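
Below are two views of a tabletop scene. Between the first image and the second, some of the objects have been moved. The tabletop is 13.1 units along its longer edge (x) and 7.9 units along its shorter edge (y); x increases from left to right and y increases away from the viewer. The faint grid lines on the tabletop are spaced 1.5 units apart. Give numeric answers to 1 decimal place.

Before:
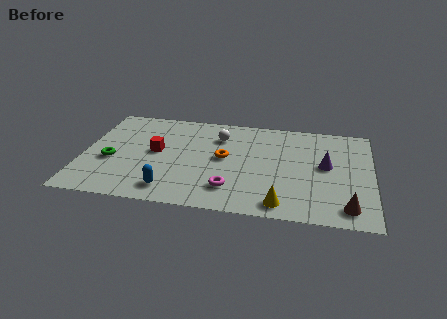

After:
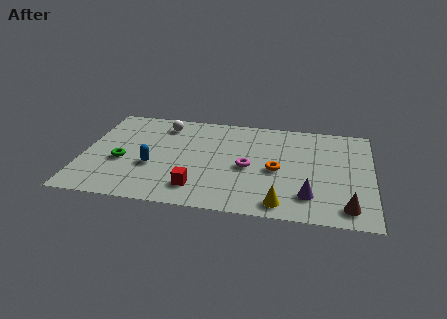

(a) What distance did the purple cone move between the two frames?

2.6

The purple cone moved from about (11.0, 4.3) to (10.3, 1.8), a distance of √(0.7² + 2.5²) ≈ 2.6.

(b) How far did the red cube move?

3.3

The red cube was near (3.3, 4.2) before and (5.3, 1.6) after, so it travelled √(2.0² + 2.6²) ≈ 3.3 units.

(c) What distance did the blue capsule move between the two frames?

1.9

From (4.1, 1.3) to (3.2, 3.0), the blue capsule covered √(0.9² + 1.7²) ≈ 1.9 units.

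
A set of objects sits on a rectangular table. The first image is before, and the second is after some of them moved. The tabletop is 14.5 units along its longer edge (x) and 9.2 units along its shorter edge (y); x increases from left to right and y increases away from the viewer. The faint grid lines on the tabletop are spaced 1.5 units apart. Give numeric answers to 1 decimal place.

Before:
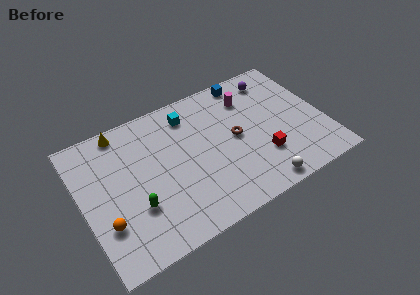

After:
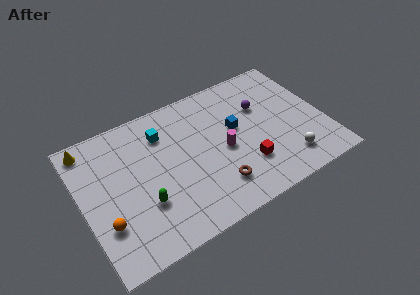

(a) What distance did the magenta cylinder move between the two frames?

3.4

From (10.4, 7.0) to (8.4, 4.2), the magenta cylinder covered √(2.0² + 2.8²) ≈ 3.4 units.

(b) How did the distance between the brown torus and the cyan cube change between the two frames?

+1.8

They were about 3.7 units apart before and 5.5 after — 1.8 units further apart.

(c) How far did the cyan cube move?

1.8

The cyan cube moved from about (6.8, 7.5) to (5.1, 7.0), a distance of √(1.7² + 0.5²) ≈ 1.8.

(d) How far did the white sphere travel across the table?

2.1

From (10.0, 0.9) to (11.9, 1.8), the white sphere covered √(1.9² + 0.9²) ≈ 2.1 units.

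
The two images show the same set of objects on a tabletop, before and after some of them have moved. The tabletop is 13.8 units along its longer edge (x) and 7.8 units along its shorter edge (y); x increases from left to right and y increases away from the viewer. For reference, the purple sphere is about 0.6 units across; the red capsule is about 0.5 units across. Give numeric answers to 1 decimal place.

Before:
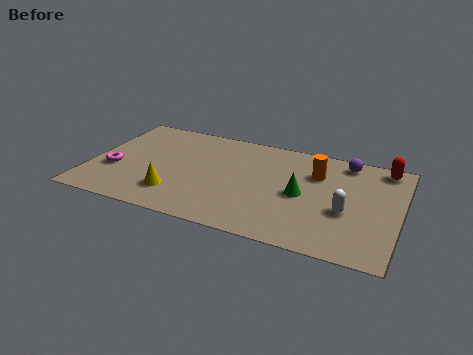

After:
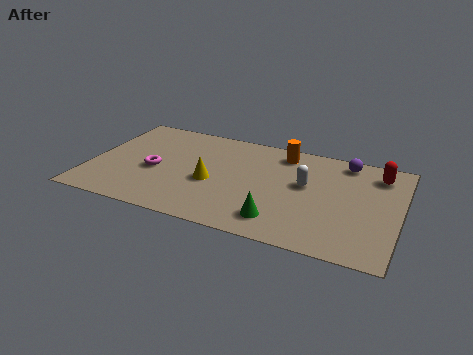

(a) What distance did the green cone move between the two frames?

2.3

The green cone moved from about (9.5, 3.7) to (8.7, 1.5), a distance of √(0.8² + 2.2²) ≈ 2.3.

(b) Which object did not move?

the purple sphere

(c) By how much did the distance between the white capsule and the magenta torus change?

-3.6

The distance was about 10.4 in the first image and 6.8 in the second, so they moved 3.6 units closer together.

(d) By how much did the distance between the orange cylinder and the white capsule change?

-0.4

They were about 2.8 units apart before and 2.4 after — 0.4 units closer together.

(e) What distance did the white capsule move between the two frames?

2.4

From (11.5, 3.1) to (9.6, 4.5), the white capsule covered √(1.9² + 1.4²) ≈ 2.4 units.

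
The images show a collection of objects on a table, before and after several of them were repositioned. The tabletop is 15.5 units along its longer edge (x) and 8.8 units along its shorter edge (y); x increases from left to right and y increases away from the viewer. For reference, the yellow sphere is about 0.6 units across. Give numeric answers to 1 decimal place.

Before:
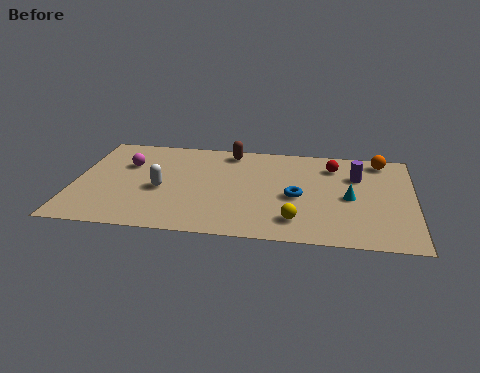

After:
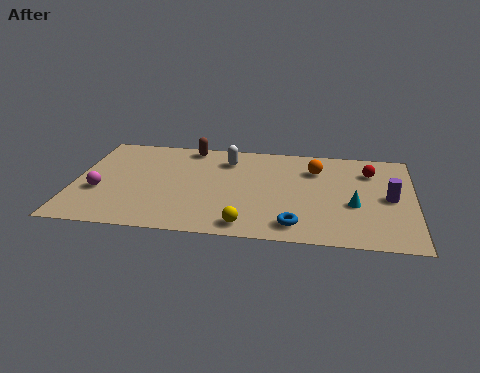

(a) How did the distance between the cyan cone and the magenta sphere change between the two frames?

+1.1

Before: roughly 10.5 units apart; after: 11.6. That's 1.1 units further apart.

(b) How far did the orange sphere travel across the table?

3.2

From (14.0, 7.7) to (11.0, 6.5), the orange sphere covered √(3.0² + 1.2²) ≈ 3.2 units.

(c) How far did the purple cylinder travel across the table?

2.3

From (12.9, 6.1) to (14.4, 4.3), the purple cylinder covered √(1.5² + 1.8²) ≈ 2.3 units.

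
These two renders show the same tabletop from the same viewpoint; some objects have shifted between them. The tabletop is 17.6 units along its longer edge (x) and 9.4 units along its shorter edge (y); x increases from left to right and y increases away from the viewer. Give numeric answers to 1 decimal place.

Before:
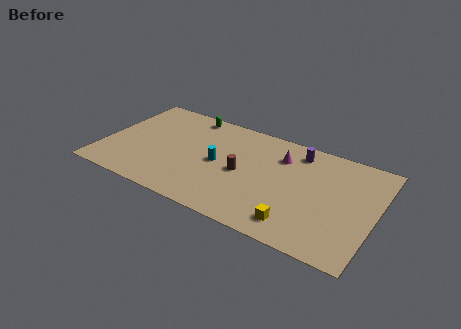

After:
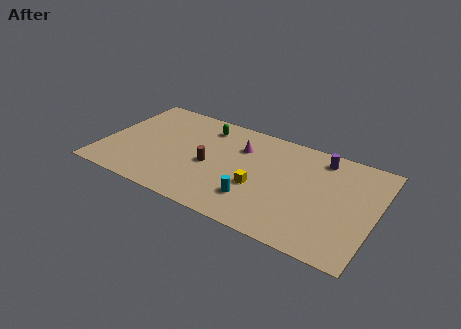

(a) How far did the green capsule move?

1.4

The green capsule moved from about (5.0, 8.4) to (6.2, 7.7), a distance of √(1.2² + 0.7²) ≈ 1.4.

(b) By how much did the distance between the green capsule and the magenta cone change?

-3.8

The distance was about 6.5 in the first image and 2.7 in the second, so they moved 3.8 units closer together.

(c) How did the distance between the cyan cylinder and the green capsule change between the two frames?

+2.1

The distance was about 4.5 in the first image and 6.6 in the second, so they moved 2.1 units further apart.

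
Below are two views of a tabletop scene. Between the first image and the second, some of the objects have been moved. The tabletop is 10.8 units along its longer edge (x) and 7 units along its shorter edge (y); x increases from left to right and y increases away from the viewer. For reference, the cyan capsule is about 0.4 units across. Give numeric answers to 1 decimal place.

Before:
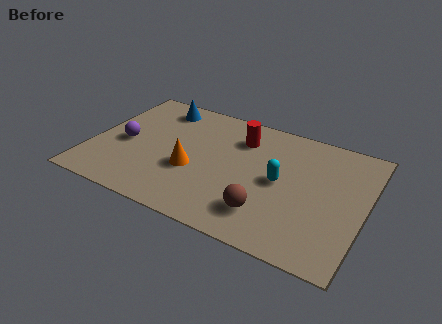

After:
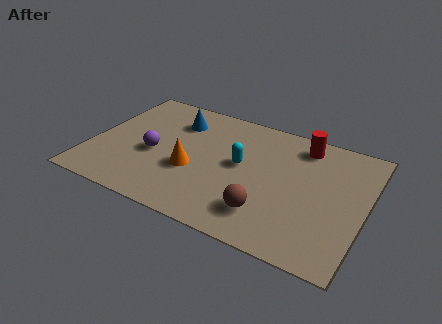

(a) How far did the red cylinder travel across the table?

2.5

The red cylinder was near (5.7, 5.3) before and (8.1, 5.9) after, so it travelled √(2.4² + 0.6²) ≈ 2.5 units.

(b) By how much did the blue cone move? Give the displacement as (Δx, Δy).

(0.8, -0.6)

The blue cone was at about (2.3, 5.9) and moved to about (3.1, 5.3).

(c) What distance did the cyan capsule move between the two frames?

1.6

From (7.5, 3.5) to (5.9, 3.8), the cyan capsule covered √(1.6² + 0.3²) ≈ 1.6 units.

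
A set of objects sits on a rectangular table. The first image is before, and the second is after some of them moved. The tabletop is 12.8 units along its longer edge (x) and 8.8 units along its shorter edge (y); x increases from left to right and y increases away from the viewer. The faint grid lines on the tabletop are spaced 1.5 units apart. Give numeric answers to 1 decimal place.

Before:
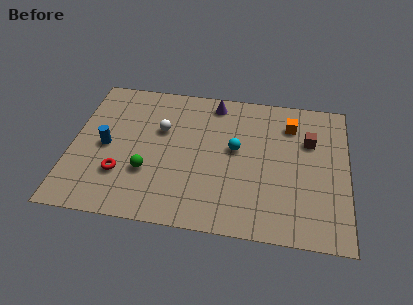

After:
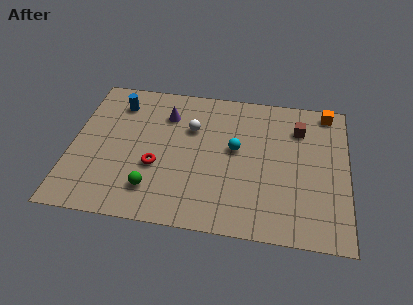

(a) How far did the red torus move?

1.7

The red torus moved from about (2.4, 2.6) to (4.0, 3.3), a distance of √(1.6² + 0.7²) ≈ 1.7.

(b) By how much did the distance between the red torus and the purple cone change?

-3.2

They were about 6.5 units apart before and 3.3 after — 3.2 units closer together.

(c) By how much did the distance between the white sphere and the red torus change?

-0.4

Before: roughly 3.4 units apart; after: 3.0. That's 0.4 units closer together.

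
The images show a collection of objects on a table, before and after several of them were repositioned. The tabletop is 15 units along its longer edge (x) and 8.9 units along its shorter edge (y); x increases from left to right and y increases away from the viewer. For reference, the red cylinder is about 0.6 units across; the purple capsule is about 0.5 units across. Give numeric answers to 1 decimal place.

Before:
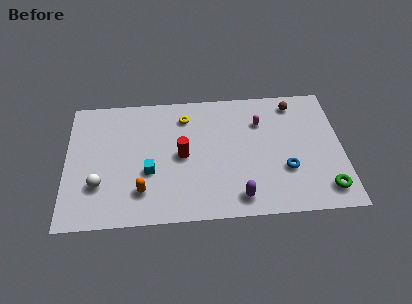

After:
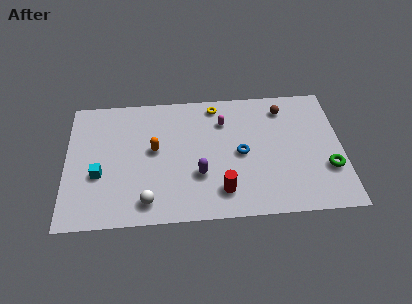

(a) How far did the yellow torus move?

1.8

The yellow torus was near (6.5, 7.1) before and (8.2, 7.8) after, so it travelled √(1.7² + 0.7²) ≈ 1.8 units.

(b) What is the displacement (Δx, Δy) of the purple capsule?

(-2.1, 1.7)

From the two frames, the purple capsule sits at roughly (9.3, 1.3) before and (7.2, 3.0) after.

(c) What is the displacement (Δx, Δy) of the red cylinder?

(2.1, -2.6)

The red cylinder started near (6.3, 4.4) and ended near (8.4, 1.8).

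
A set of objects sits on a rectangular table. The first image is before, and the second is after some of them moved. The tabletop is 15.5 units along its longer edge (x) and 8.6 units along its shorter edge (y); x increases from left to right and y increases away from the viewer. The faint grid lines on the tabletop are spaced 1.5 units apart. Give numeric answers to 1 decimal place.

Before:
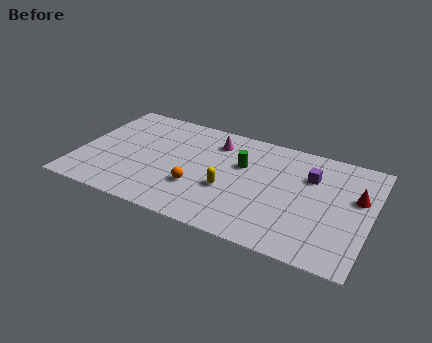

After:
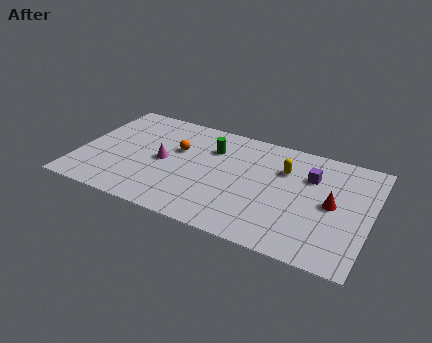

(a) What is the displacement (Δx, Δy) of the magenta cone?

(-2.5, -2.6)

The magenta cone was at about (7.0, 6.8) and moved to about (4.5, 4.2).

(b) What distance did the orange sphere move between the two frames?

3.0

From (6.5, 2.8) to (5.1, 5.4), the orange sphere covered √(1.4² + 2.6²) ≈ 3.0 units.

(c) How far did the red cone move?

1.6

The red cone moved from about (14.7, 5.3) to (13.5, 4.3), a distance of √(1.2² + 1.0²) ≈ 1.6.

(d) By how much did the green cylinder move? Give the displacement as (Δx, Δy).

(-1.7, 0.7)

From the two frames, the green cylinder sits at roughly (8.6, 5.5) before and (6.9, 6.2) after.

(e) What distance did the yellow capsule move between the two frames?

3.8

The yellow capsule was near (8.1, 3.3) before and (10.8, 6.0) after, so it travelled √(2.7² + 2.7²) ≈ 3.8 units.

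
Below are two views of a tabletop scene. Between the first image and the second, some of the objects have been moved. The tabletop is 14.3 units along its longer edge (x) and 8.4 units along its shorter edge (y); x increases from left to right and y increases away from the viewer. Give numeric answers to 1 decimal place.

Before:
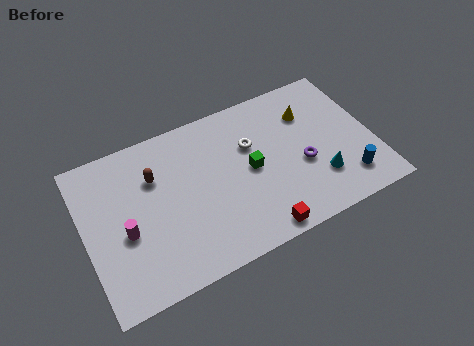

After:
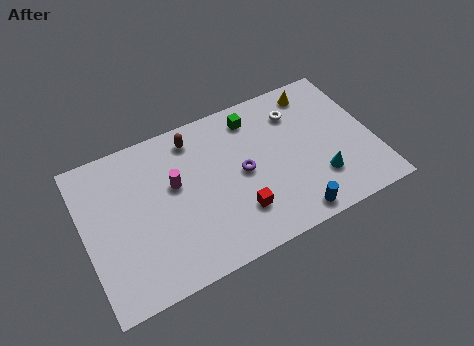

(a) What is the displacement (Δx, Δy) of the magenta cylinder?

(2.6, 1.5)

From the two frames, the magenta cylinder sits at roughly (1.9, 3.5) before and (4.5, 5.0) after.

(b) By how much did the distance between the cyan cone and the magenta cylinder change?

-2.2

The distance was about 9.6 in the first image and 7.4 in the second, so they moved 2.2 units closer together.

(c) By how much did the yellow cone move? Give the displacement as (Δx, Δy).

(0.5, 1.1)

The yellow cone was at about (11.4, 6.1) and moved to about (11.9, 7.2).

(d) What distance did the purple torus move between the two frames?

3.0

From (10.7, 3.4) to (7.8, 4.2), the purple torus covered √(2.9² + 0.8²) ≈ 3.0 units.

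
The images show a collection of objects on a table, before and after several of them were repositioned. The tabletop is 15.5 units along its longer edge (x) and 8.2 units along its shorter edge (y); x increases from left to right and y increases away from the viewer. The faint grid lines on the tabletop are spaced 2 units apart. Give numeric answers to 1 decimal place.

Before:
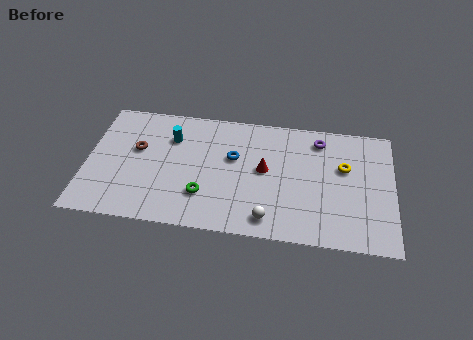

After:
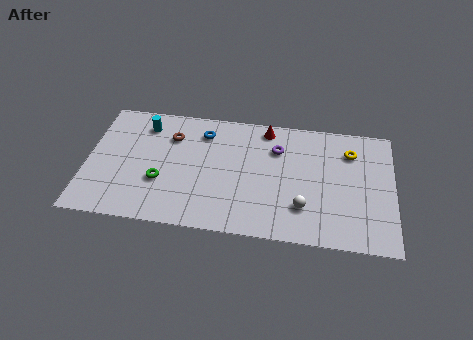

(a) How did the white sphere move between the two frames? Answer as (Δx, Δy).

(1.7, 1.0)

The white sphere was at about (9.3, 1.2) and moved to about (11.0, 2.2).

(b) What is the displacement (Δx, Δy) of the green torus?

(-2.2, 0.6)

From the two frames, the green torus sits at roughly (6.0, 2.3) before and (3.8, 2.9) after.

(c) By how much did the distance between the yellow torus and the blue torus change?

+1.9

Before: roughly 5.6 units apart; after: 7.5. That's 1.9 units further apart.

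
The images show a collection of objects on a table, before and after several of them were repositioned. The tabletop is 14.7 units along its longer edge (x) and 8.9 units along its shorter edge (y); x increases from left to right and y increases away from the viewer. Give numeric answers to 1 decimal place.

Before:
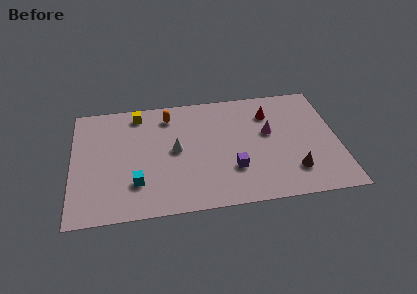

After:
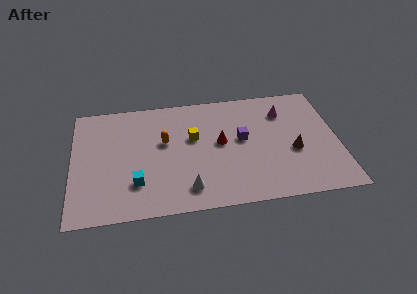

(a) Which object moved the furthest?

the yellow cube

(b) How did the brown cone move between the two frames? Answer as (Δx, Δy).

(0.1, 1.5)

The brown cone was at about (12.1, 2.1) and moved to about (12.2, 3.6).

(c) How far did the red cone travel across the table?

3.4

From (11.0, 6.7) to (8.2, 4.8), the red cone covered √(2.8² + 1.9²) ≈ 3.4 units.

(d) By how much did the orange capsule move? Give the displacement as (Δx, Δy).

(-0.3, -2.0)

The orange capsule started near (5.4, 7.3) and ended near (5.1, 5.3).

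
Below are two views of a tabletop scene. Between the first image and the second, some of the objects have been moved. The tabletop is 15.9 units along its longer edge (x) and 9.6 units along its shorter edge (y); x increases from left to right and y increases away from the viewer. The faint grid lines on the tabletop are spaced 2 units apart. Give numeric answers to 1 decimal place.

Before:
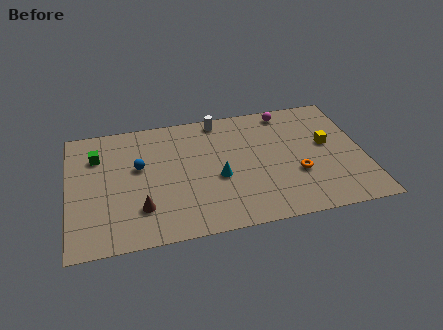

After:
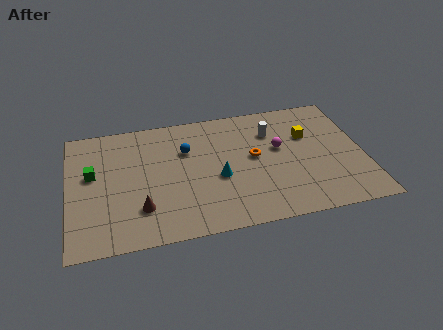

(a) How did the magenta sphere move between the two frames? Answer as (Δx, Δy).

(-0.6, -2.9)

From the two frames, the magenta sphere sits at roughly (12.0, 8.5) before and (11.4, 5.6) after.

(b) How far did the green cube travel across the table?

1.4

The green cube moved from about (1.6, 7.0) to (1.3, 5.6), a distance of √(0.3² + 1.4²) ≈ 1.4.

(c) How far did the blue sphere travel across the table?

2.7

The blue sphere moved from about (3.8, 5.7) to (6.4, 6.5), a distance of √(2.6² + 0.8²) ≈ 2.7.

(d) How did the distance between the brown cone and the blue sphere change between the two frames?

+1.6

They were about 3.2 units apart before and 4.8 after — 1.6 units further apart.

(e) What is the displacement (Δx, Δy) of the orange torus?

(-2.2, 1.8)

The orange torus started near (12.2, 3.4) and ended near (10.0, 5.2).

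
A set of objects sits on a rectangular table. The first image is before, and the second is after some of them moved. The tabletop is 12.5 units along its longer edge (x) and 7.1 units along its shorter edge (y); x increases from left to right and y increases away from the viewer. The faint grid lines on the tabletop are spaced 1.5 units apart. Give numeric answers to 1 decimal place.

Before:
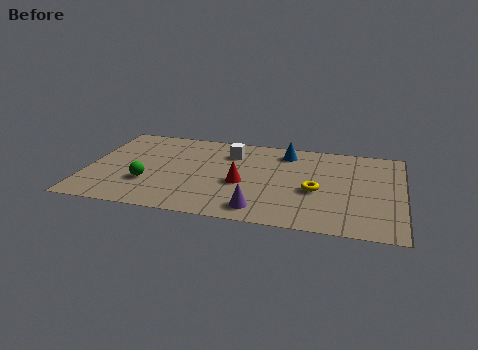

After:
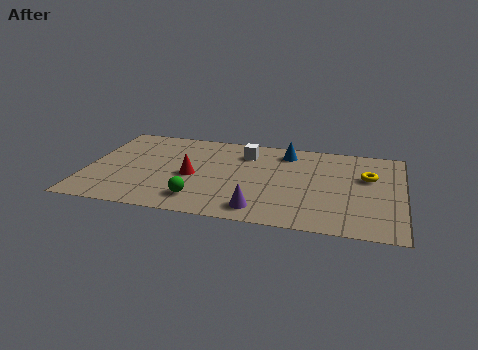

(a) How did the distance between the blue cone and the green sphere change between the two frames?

-0.9

Before: roughly 6.4 units apart; after: 5.5. That's 0.9 units closer together.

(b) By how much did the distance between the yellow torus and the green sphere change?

+0.6

The distance was about 6.6 in the first image and 7.2 in the second, so they moved 0.6 units further apart.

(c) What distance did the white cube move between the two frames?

0.6

The white cube moved from about (5.6, 5.4) to (6.2, 5.5), a distance of √(0.6² + 0.1²) ≈ 0.6.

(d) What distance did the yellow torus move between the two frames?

2.5

The yellow torus was near (9.1, 3.0) before and (11.1, 4.5) after, so it travelled √(2.0² + 1.5²) ≈ 2.5 units.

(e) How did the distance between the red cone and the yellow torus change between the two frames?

+4.1

Before: roughly 2.9 units apart; after: 7.0. That's 4.1 units further apart.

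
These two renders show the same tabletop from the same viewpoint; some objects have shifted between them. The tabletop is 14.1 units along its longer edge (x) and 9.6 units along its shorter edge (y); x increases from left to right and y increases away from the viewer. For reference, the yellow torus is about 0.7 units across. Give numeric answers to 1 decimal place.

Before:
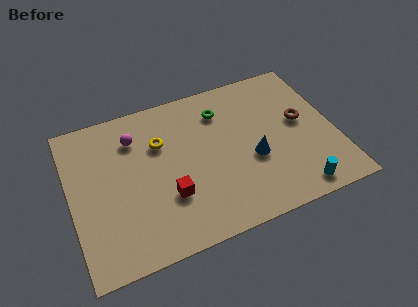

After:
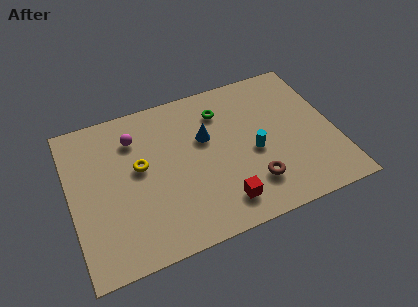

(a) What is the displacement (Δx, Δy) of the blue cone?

(-2.3, 2.2)

The blue cone started near (9.6, 3.8) and ended near (7.3, 6.0).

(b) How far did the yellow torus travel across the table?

1.6

From (4.9, 6.5) to (3.7, 5.4), the yellow torus covered √(1.2² + 1.1²) ≈ 1.6 units.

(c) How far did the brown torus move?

4.2

The brown torus moved from about (12.4, 5.3) to (9.4, 2.3), a distance of √(3.0² + 3.0²) ≈ 4.2.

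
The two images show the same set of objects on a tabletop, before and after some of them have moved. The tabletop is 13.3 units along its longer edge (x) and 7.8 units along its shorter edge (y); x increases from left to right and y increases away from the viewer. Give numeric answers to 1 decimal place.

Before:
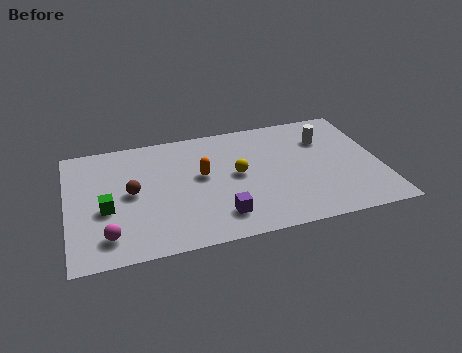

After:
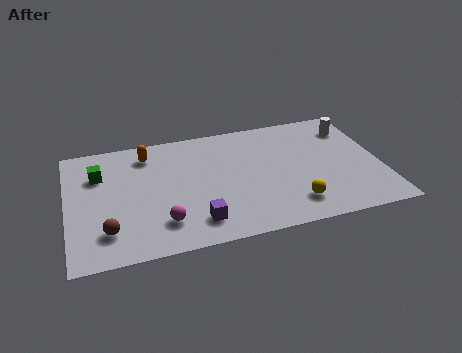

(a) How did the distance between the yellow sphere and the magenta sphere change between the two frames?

-0.7

They were about 6.2 units apart before and 5.5 after — 0.7 units closer together.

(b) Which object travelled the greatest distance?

the yellow sphere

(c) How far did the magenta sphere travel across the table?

2.3

The magenta sphere moved from about (1.6, 1.5) to (3.9, 1.8), a distance of √(2.3² + 0.3²) ≈ 2.3.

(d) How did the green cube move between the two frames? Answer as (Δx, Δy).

(-0.2, 2.3)

The green cube was at about (1.6, 3.2) and moved to about (1.4, 5.5).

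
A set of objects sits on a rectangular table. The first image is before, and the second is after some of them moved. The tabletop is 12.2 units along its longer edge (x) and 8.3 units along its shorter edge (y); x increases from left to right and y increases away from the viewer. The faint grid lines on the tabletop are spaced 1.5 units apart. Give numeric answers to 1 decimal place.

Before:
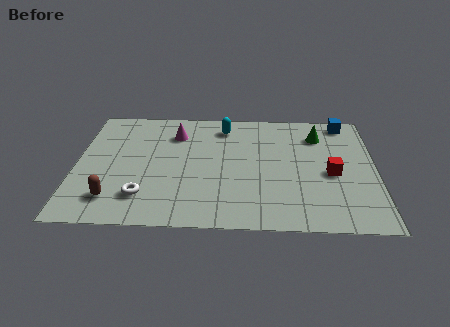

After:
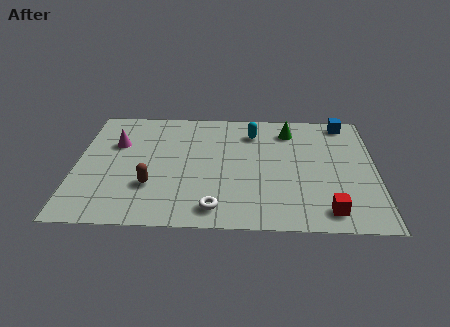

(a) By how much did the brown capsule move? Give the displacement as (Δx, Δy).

(1.5, 0.9)

From the two frames, the brown capsule sits at roughly (1.6, 1.7) before and (3.1, 2.6) after.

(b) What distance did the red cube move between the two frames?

2.5

The red cube moved from about (10.4, 3.7) to (10.2, 1.2), a distance of √(0.2² + 2.5²) ≈ 2.5.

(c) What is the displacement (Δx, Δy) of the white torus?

(2.9, -0.7)

The white torus was at about (2.8, 1.9) and moved to about (5.7, 1.2).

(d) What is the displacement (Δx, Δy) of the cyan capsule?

(1.2, -0.4)

The cyan capsule started near (6.0, 6.9) and ended near (7.2, 6.5).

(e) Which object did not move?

the blue cube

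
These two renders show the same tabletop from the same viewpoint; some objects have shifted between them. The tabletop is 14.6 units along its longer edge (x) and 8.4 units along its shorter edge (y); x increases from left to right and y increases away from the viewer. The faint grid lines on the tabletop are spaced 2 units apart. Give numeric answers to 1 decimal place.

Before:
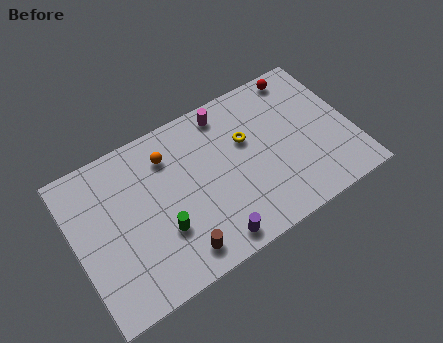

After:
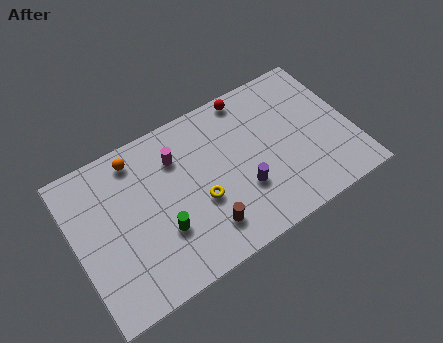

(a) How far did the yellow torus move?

3.4

The yellow torus moved from about (9.2, 5.3) to (6.4, 3.3), a distance of √(2.8² + 2.0²) ≈ 3.4.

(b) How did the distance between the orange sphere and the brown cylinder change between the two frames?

+0.9

Before: roughly 5.2 units apart; after: 6.1. That's 0.9 units further apart.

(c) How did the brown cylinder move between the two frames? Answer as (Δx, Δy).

(1.5, 0.5)

From the two frames, the brown cylinder sits at roughly (4.9, 1.3) before and (6.4, 1.8) after.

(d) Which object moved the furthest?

the yellow torus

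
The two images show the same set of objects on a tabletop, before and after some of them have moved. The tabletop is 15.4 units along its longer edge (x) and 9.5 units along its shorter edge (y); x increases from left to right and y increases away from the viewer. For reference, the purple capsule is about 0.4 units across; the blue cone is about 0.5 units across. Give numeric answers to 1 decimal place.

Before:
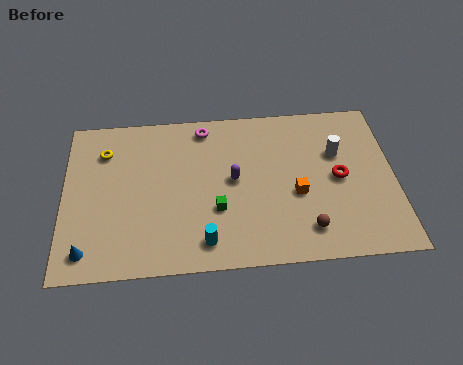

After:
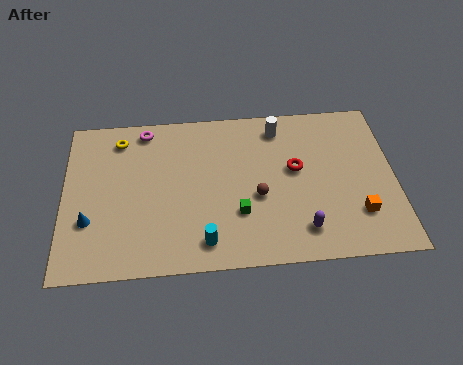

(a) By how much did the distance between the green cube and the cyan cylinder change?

+0.3

Before: roughly 1.9 units apart; after: 2.2. That's 0.3 units further apart.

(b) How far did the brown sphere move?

3.0

The brown sphere was near (11.2, 1.8) before and (9.0, 3.9) after, so it travelled √(2.2² + 2.1²) ≈ 3.0 units.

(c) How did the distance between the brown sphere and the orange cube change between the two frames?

+2.7

They were about 2.1 units apart before and 4.8 after — 2.7 units further apart.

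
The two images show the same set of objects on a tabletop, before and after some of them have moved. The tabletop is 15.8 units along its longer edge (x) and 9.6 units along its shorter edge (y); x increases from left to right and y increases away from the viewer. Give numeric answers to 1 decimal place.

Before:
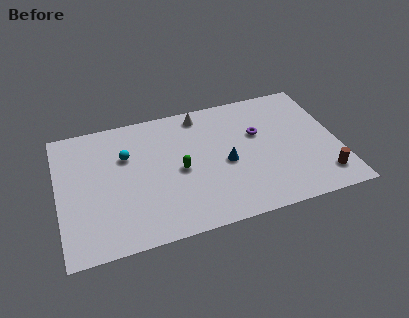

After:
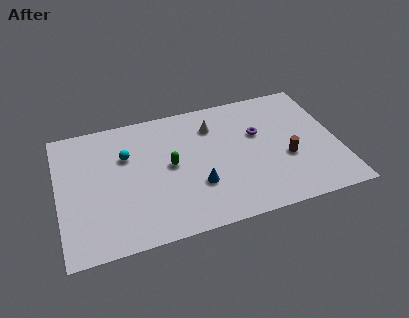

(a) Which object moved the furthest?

the brown cylinder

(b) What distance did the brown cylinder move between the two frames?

2.7

From (14.7, 1.8) to (12.8, 3.7), the brown cylinder covered √(1.9² + 1.9²) ≈ 2.7 units.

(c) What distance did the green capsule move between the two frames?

0.7

From (6.8, 4.5) to (6.3, 5.0), the green capsule covered √(0.5² + 0.5²) ≈ 0.7 units.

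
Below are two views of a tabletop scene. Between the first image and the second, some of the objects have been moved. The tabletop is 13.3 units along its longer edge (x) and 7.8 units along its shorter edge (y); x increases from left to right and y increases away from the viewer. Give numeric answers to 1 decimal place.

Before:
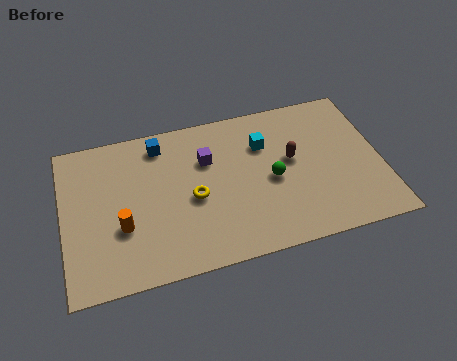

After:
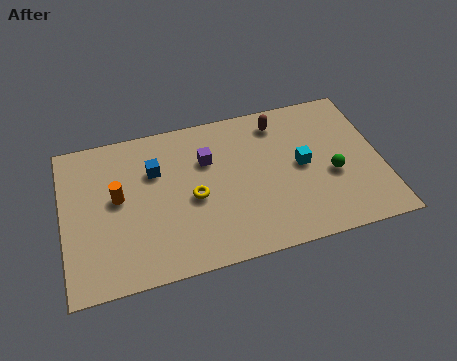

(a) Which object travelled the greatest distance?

the green sphere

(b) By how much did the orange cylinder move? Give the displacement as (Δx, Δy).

(-0.1, 1.5)

From the two frames, the orange cylinder sits at roughly (2.4, 2.8) before and (2.3, 4.3) after.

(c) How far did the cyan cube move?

2.1

The cyan cube was near (8.5, 5.5) before and (10.0, 4.0) after, so it travelled √(1.5² + 1.5²) ≈ 2.1 units.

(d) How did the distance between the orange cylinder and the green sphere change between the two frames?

+2.6

Before: roughly 6.4 units apart; after: 9.0. That's 2.6 units further apart.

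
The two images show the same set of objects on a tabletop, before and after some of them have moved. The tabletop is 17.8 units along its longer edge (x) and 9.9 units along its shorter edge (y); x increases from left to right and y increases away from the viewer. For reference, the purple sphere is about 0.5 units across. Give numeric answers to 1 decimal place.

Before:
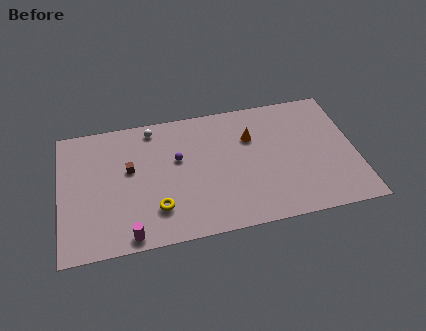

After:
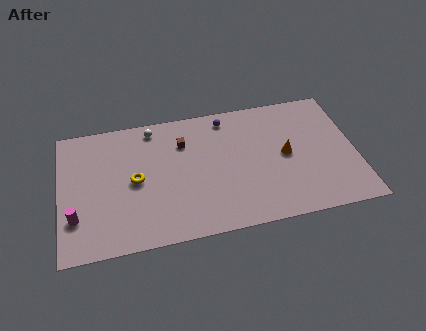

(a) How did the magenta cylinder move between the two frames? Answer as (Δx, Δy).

(-3.1, 1.9)

From the two frames, the magenta cylinder sits at roughly (4.0, 0.9) before and (0.9, 2.8) after.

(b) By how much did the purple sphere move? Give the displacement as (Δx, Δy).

(3.1, 2.6)

The purple sphere was at about (7.1, 6.0) and moved to about (10.2, 8.6).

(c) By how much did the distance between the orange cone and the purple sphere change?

+0.4

The distance was about 4.6 in the first image and 5.0 in the second, so they moved 0.4 units further apart.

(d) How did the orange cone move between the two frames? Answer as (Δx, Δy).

(2.0, -1.8)

The orange cone started near (11.6, 6.8) and ended near (13.6, 5.0).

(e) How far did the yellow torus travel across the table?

2.7

The yellow torus moved from about (5.7, 2.5) to (4.5, 4.9), a distance of √(1.2² + 2.4²) ≈ 2.7.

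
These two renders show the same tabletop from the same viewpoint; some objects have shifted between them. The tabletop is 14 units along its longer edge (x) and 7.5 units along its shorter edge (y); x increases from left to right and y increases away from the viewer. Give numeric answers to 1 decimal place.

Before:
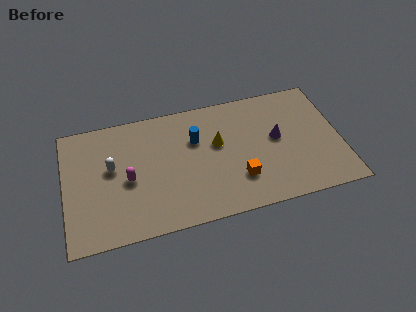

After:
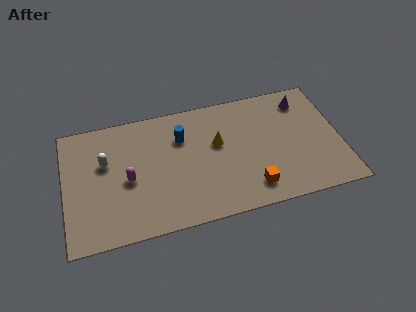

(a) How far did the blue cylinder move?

0.8

From (6.7, 5.0) to (6.0, 5.3), the blue cylinder covered √(0.7² + 0.3²) ≈ 0.8 units.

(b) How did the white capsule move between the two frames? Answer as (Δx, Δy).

(-0.3, 0.4)

The white capsule was at about (2.4, 4.3) and moved to about (2.1, 4.7).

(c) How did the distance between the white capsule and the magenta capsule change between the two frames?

+0.5

The distance was about 1.2 in the first image and 1.7 in the second, so they moved 0.5 units further apart.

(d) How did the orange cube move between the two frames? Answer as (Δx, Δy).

(0.6, -0.7)

The orange cube started near (8.7, 2.1) and ended near (9.3, 1.4).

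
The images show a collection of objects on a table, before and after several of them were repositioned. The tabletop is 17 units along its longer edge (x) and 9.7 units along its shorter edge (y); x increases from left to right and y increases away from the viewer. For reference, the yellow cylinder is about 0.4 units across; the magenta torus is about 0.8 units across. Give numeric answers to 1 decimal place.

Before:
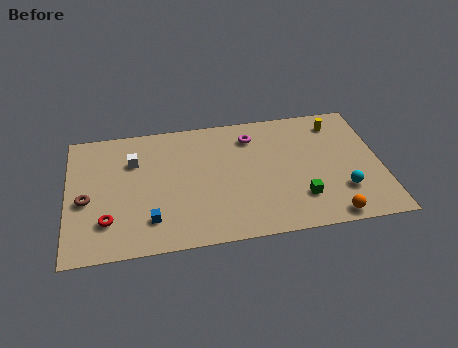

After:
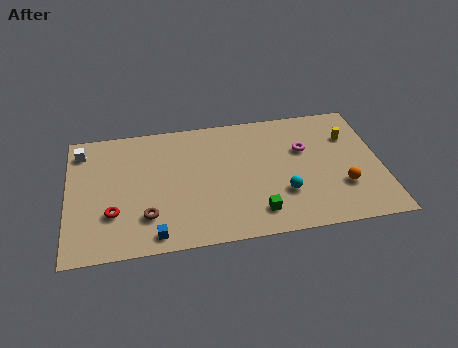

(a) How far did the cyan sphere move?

3.2

The cyan sphere moved from about (14.8, 2.7) to (11.6, 3.0), a distance of √(3.2² + 0.3²) ≈ 3.2.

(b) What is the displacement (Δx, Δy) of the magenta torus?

(2.8, -1.5)

From the two frames, the magenta torus sits at roughly (10.1, 7.7) before and (12.9, 6.2) after.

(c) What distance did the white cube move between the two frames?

3.0

The white cube moved from about (3.6, 6.8) to (0.8, 8.0), a distance of √(2.8² + 1.2²) ≈ 3.0.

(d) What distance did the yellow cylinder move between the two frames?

1.3

The yellow cylinder moved from about (14.8, 8.0) to (15.4, 6.8), a distance of √(0.6² + 1.2²) ≈ 1.3.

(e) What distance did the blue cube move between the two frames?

1.1

The blue cube was near (4.4, 2.2) before and (4.6, 1.1) after, so it travelled √(0.2² + 1.1²) ≈ 1.1 units.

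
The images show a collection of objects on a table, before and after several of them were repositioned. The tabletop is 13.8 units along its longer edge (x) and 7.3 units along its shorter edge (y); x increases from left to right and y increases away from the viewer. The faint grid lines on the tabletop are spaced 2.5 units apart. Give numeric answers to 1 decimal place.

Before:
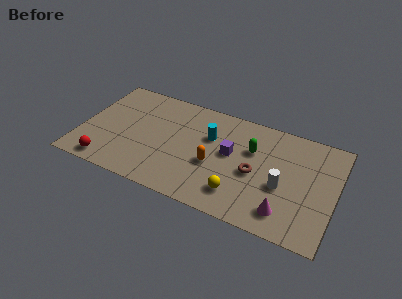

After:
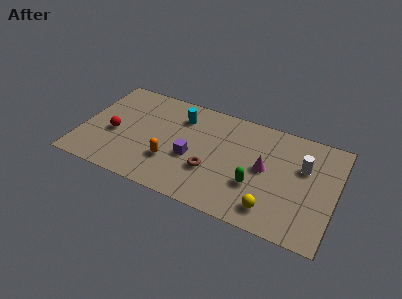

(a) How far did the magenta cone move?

2.7

The magenta cone moved from about (11.3, 1.4) to (10.0, 3.8), a distance of √(1.3² + 2.4²) ≈ 2.7.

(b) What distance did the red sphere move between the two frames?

2.2

The red sphere moved from about (1.7, 0.9) to (1.8, 3.1), a distance of √(0.1² + 2.2²) ≈ 2.2.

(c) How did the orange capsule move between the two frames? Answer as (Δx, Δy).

(-2.3, -0.7)

From the two frames, the orange capsule sits at roughly (7.3, 3.0) before and (5.0, 2.3) after.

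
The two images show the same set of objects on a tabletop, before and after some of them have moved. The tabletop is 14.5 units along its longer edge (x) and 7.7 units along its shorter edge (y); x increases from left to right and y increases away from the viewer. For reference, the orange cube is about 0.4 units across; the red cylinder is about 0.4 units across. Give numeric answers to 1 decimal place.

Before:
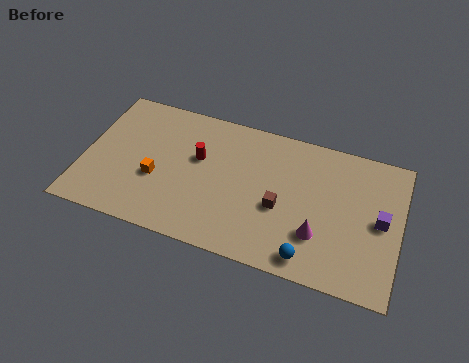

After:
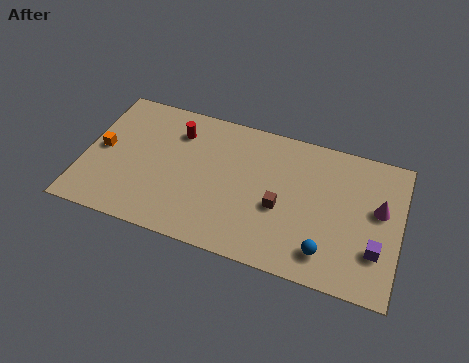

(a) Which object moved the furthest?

the magenta cone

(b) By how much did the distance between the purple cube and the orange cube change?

+2.6

The distance was about 10.2 in the first image and 12.8 in the second, so they moved 2.6 units further apart.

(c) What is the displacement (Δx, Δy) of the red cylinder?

(-1.1, 1.2)

The red cylinder started near (5.2, 4.7) and ended near (4.1, 5.9).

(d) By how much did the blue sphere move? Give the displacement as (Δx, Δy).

(0.7, 0.5)

The blue sphere started near (10.6, 1.0) and ended near (11.3, 1.5).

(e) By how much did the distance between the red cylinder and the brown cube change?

+1.5

They were about 4.2 units apart before and 5.7 after — 1.5 units further apart.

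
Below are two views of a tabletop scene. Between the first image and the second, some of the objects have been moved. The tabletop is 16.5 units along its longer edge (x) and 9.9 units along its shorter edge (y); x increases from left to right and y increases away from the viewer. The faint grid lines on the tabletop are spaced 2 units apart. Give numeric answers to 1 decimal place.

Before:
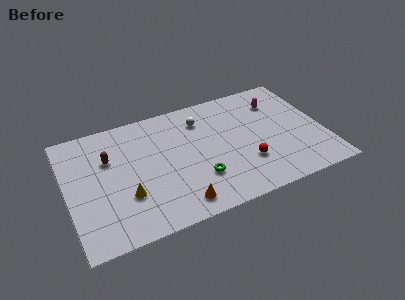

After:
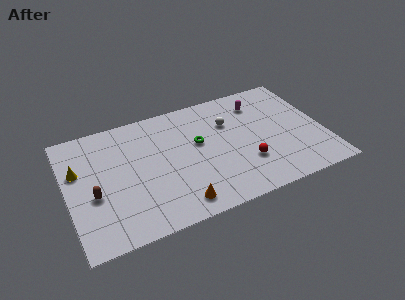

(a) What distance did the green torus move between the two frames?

2.9

The green torus was near (8.2, 2.9) before and (8.5, 5.8) after, so it travelled √(0.3² + 2.9²) ≈ 2.9 units.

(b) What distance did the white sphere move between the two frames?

1.9

From (8.9, 7.7) to (10.6, 6.8), the white sphere covered √(1.7² + 0.9²) ≈ 1.9 units.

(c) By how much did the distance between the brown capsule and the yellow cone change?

-1.1

They were about 3.5 units apart before and 2.4 after — 1.1 units closer together.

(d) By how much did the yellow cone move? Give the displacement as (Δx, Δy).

(-2.8, 3.1)

From the two frames, the yellow cone sits at roughly (3.6, 3.2) before and (0.8, 6.3) after.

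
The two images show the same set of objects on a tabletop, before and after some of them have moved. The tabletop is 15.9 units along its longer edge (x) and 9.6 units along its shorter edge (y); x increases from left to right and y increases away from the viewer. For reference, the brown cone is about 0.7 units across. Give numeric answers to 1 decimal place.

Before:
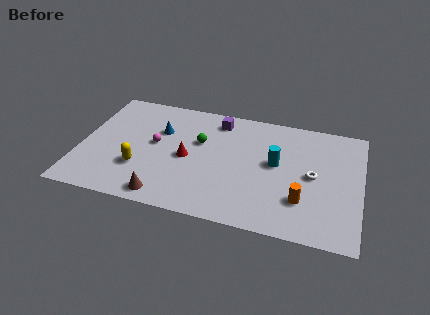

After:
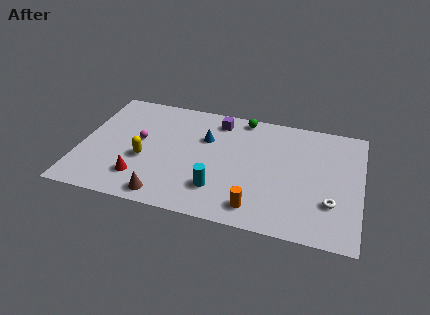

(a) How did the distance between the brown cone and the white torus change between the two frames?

+0.5

The distance was about 8.9 in the first image and 9.4 in the second, so they moved 0.5 units further apart.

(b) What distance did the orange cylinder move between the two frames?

2.8

The orange cylinder was near (12.7, 2.7) before and (10.2, 1.5) after, so it travelled √(2.5² + 1.2²) ≈ 2.8 units.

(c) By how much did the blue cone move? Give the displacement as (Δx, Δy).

(2.6, 0.0)

The blue cone started near (4.4, 6.4) and ended near (7.0, 6.4).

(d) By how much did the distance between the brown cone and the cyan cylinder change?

-4.1

Before: roughly 7.3 units apart; after: 3.2. That's 4.1 units closer together.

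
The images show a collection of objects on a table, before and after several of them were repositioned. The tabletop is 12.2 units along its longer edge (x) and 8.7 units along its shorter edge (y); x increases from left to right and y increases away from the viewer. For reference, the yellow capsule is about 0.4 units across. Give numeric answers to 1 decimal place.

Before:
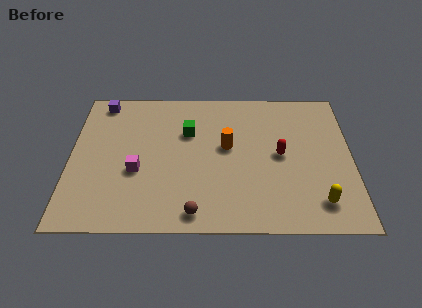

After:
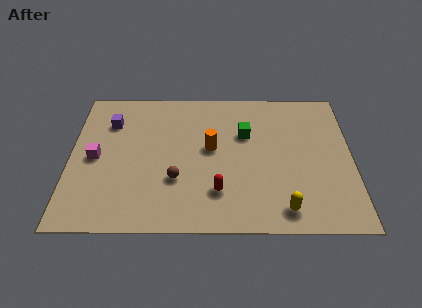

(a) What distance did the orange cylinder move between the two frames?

0.7

From (6.8, 4.9) to (6.1, 4.8), the orange cylinder covered √(0.7² + 0.1²) ≈ 0.7 units.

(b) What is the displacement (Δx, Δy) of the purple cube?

(0.4, -1.3)

The purple cube started near (1.3, 7.7) and ended near (1.7, 6.4).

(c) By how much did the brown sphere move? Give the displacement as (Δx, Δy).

(-0.8, 1.9)

From the two frames, the brown sphere sits at roughly (5.4, 1.0) before and (4.6, 2.9) after.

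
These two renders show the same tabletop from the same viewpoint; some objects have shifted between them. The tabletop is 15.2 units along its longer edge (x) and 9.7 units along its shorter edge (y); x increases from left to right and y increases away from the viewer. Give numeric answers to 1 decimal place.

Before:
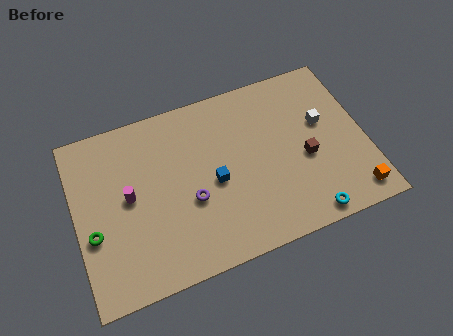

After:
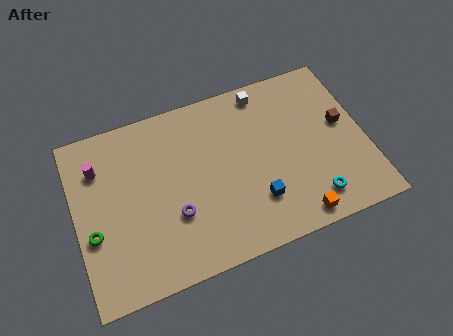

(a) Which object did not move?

the green torus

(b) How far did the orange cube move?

3.1

The orange cube moved from about (14.2, 1.3) to (11.1, 1.0), a distance of √(3.1² + 0.3²) ≈ 3.1.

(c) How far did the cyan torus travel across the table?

0.9

The cyan torus was near (11.7, 0.9) before and (12.1, 1.7) after, so it travelled √(0.4² + 0.8²) ≈ 0.9 units.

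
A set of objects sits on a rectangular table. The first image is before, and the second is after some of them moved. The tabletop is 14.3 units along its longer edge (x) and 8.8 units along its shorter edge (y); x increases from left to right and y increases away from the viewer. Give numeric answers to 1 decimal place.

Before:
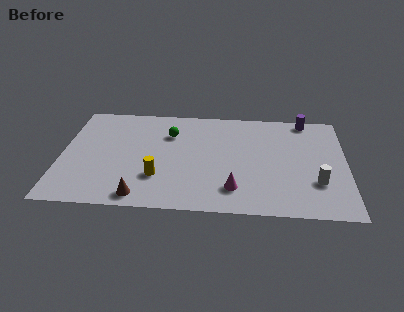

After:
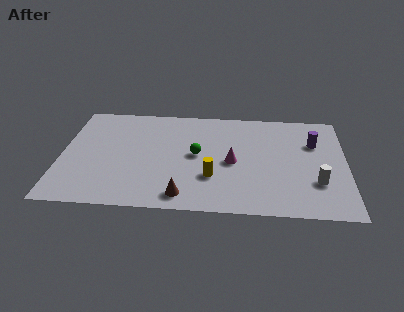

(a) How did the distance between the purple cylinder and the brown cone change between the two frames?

-2.7

The distance was about 10.8 in the first image and 8.1 in the second, so they moved 2.7 units closer together.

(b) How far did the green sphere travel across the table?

2.2

From (5.4, 6.3) to (6.8, 4.6), the green sphere covered √(1.4² + 1.7²) ≈ 2.2 units.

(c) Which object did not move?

the white cylinder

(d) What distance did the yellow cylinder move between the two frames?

2.7

The yellow cylinder was near (4.9, 2.6) before and (7.6, 2.8) after, so it travelled √(2.7² + 0.2²) ≈ 2.7 units.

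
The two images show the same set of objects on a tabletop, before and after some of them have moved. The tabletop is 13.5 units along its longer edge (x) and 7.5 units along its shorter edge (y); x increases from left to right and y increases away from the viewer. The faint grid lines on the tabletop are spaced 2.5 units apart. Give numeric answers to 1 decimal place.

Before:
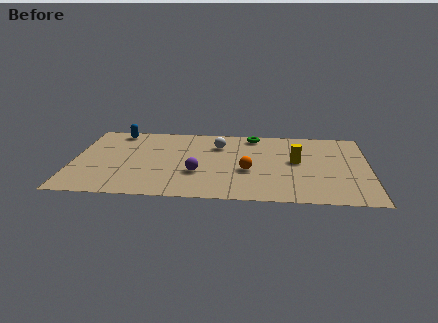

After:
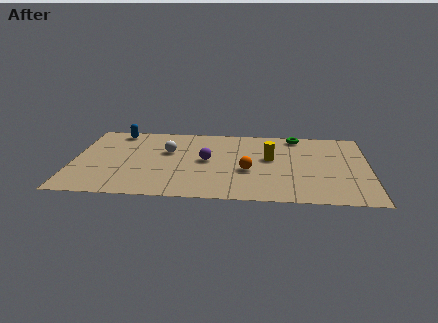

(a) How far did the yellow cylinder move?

1.2

From (10.2, 4.1) to (9.0, 4.3), the yellow cylinder covered √(1.2² + 0.2²) ≈ 1.2 units.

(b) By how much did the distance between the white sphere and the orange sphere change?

+1.2

Before: roughly 2.9 units apart; after: 4.1. That's 1.2 units further apart.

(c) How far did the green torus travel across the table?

2.0

The green torus was near (8.2, 6.6) before and (10.2, 6.7) after, so it travelled √(2.0² + 0.1²) ≈ 2.0 units.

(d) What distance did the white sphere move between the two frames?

2.4

The white sphere moved from about (6.6, 5.5) to (4.3, 4.7), a distance of √(2.3² + 0.8²) ≈ 2.4.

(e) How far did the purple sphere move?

1.4

From (5.7, 2.6) to (6.1, 3.9), the purple sphere covered √(0.4² + 1.3²) ≈ 1.4 units.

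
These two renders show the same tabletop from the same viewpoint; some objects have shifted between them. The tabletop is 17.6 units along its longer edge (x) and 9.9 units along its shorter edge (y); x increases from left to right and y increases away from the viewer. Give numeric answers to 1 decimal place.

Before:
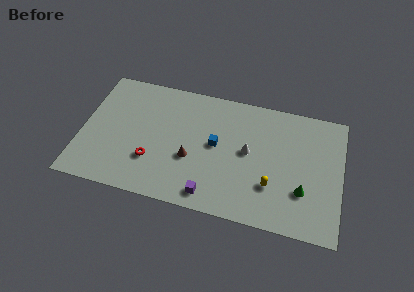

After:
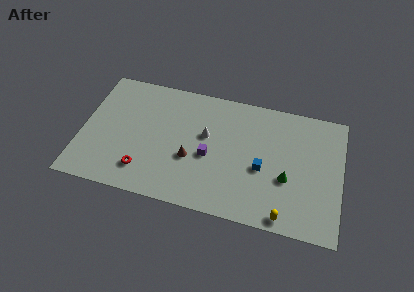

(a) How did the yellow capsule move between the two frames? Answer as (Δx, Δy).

(1.0, -2.1)

The yellow capsule was at about (13.0, 3.0) and moved to about (14.0, 0.9).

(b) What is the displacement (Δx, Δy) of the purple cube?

(-0.3, 3.0)

From the two frames, the purple cube sits at roughly (9.0, 1.3) before and (8.7, 4.3) after.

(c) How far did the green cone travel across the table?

1.3

The green cone moved from about (15.1, 3.1) to (14.0, 3.8), a distance of √(1.1² + 0.7²) ≈ 1.3.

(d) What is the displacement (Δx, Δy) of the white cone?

(-2.9, 0.6)

The white cone started near (11.3, 5.3) and ended near (8.4, 5.9).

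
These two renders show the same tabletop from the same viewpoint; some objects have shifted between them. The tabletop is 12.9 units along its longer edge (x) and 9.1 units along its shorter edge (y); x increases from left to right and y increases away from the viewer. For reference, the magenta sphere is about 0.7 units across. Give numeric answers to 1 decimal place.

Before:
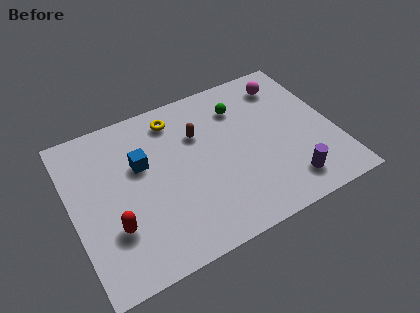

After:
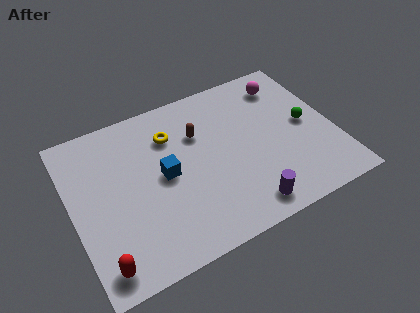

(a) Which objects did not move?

the magenta sphere and the brown capsule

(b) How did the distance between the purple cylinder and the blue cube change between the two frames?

-3.0

Before: roughly 7.9 units apart; after: 4.9. That's 3.0 units closer together.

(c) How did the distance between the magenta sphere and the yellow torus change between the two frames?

+0.3

They were about 5.6 units apart before and 5.9 after — 0.3 units further apart.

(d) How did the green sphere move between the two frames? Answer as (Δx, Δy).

(3.0, -2.3)

From the two frames, the green sphere sits at roughly (8.6, 6.9) before and (11.6, 4.6) after.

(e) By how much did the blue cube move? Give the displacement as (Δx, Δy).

(1.0, -1.1)

The blue cube started near (3.5, 5.7) and ended near (4.5, 4.6).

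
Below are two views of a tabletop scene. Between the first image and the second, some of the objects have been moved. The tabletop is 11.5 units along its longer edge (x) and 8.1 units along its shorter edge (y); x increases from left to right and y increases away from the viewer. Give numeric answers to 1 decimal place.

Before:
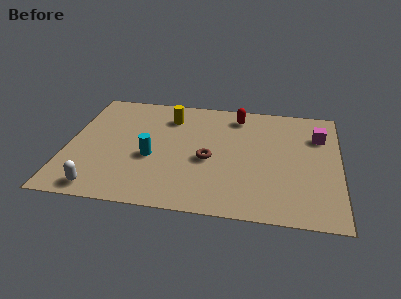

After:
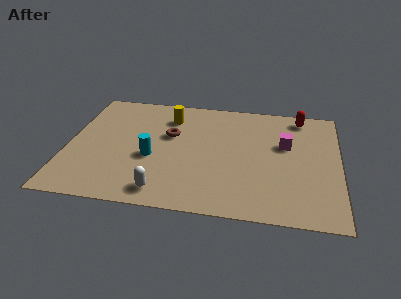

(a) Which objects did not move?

the cyan cylinder and the yellow cylinder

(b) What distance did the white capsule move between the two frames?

2.6

From (1.6, 0.9) to (4.2, 1.1), the white capsule covered √(2.6² + 0.2²) ≈ 2.6 units.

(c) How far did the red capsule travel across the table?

2.7

From (7.1, 6.8) to (9.8, 7.1), the red capsule covered √(2.7² + 0.3²) ≈ 2.7 units.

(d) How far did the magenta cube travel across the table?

1.6

The magenta cube moved from about (10.6, 5.8) to (9.2, 5.0), a distance of √(1.4² + 0.8²) ≈ 1.6.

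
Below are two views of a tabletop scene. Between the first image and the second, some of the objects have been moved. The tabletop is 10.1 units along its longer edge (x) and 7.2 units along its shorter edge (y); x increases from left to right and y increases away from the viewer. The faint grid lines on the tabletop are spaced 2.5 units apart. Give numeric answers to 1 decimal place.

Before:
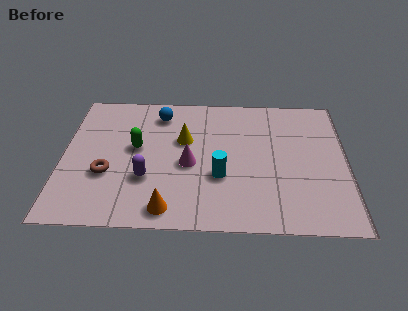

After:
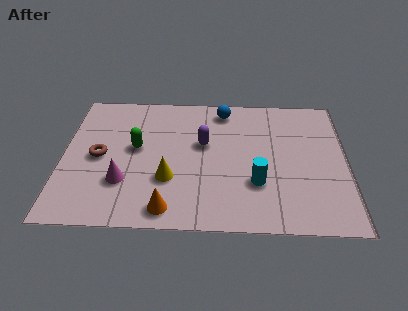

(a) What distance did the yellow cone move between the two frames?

2.2

The yellow cone moved from about (4.3, 4.5) to (3.8, 2.4), a distance of √(0.5² + 2.1²) ≈ 2.2.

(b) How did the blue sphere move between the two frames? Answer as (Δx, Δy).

(2.3, 0.3)

From the two frames, the blue sphere sits at roughly (3.4, 5.9) before and (5.7, 6.2) after.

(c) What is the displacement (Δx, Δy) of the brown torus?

(-0.3, 0.9)

From the two frames, the brown torus sits at roughly (1.6, 2.6) before and (1.3, 3.5) after.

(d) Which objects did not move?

the green capsule and the orange cone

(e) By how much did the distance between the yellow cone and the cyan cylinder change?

+0.8

Before: roughly 2.3 units apart; after: 3.1. That's 0.8 units further apart.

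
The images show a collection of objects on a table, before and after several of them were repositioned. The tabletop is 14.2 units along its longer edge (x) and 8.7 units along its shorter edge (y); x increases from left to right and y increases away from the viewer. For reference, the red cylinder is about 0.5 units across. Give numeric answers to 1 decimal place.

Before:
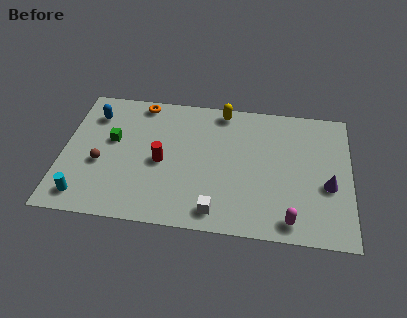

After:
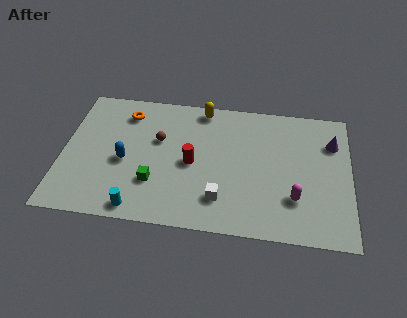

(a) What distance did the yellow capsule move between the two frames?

1.0

The yellow capsule was near (7.8, 7.8) before and (6.8, 7.8) after, so it travelled √(1.0² + 0.0²) ≈ 1.0 units.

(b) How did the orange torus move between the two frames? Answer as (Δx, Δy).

(-0.7, -0.8)

The orange torus was at about (3.7, 7.8) and moved to about (3.0, 7.0).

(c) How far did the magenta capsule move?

1.4

From (11.3, 1.1) to (11.5, 2.5), the magenta capsule covered √(0.2² + 1.4²) ≈ 1.4 units.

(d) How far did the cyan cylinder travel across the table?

2.7

From (1.2, 1.3) to (3.9, 0.9), the cyan cylinder covered √(2.7² + 0.4²) ≈ 2.7 units.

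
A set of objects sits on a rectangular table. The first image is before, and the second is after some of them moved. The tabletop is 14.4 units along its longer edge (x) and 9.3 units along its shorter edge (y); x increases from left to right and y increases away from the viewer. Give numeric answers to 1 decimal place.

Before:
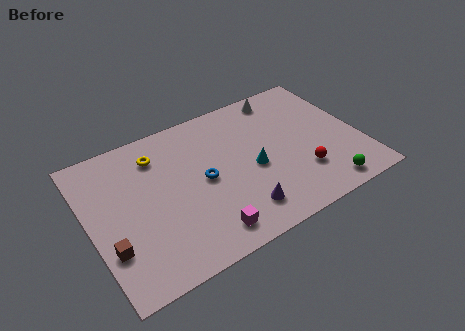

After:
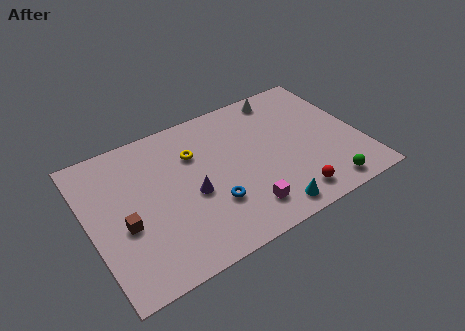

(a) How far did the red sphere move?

1.4

The red sphere moved from about (11.0, 2.6) to (10.2, 1.4), a distance of √(0.8² + 1.2²) ≈ 1.4.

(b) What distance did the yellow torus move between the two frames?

2.1

The yellow torus was near (3.9, 7.3) before and (5.8, 6.5) after, so it travelled √(1.9² + 0.8²) ≈ 2.1 units.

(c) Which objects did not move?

the green sphere and the white cone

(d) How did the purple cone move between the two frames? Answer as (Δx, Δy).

(-2.2, 2.2)

The purple cone was at about (7.5, 1.8) and moved to about (5.3, 4.0).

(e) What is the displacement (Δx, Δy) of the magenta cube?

(2.1, 0.4)

The magenta cube started near (5.6, 1.4) and ended near (7.7, 1.8).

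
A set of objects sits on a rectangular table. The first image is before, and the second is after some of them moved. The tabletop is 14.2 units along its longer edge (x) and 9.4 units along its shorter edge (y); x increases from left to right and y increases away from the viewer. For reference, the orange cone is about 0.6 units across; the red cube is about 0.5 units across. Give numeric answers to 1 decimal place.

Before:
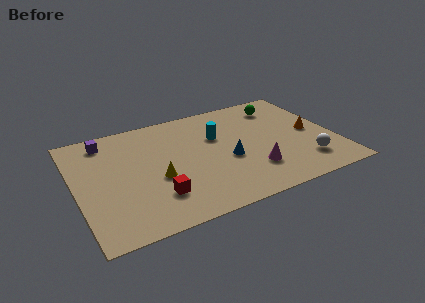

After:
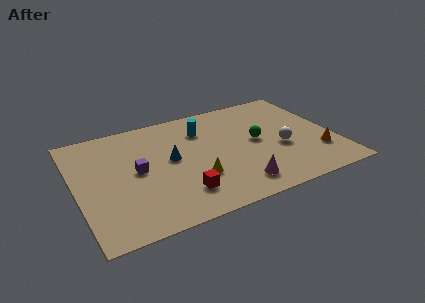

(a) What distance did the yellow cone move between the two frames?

2.2

The yellow cone moved from about (4.3, 3.8) to (6.3, 3.0), a distance of √(2.0² + 0.8²) ≈ 2.2.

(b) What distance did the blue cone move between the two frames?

3.2

The blue cone was near (8.2, 3.9) before and (5.2, 5.1) after, so it travelled √(3.0² + 1.2²) ≈ 3.2 units.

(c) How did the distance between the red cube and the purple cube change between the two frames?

-2.6

The distance was about 6.0 in the first image and 3.4 in the second, so they moved 2.6 units closer together.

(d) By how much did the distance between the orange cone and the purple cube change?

-1.6

The distance was about 11.6 in the first image and 10.0 in the second, so they moved 1.6 units closer together.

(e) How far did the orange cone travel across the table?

2.0

The orange cone was near (13.0, 4.6) before and (13.1, 2.6) after, so it travelled √(0.1² + 2.0²) ≈ 2.0 units.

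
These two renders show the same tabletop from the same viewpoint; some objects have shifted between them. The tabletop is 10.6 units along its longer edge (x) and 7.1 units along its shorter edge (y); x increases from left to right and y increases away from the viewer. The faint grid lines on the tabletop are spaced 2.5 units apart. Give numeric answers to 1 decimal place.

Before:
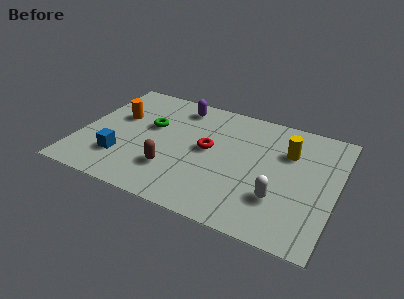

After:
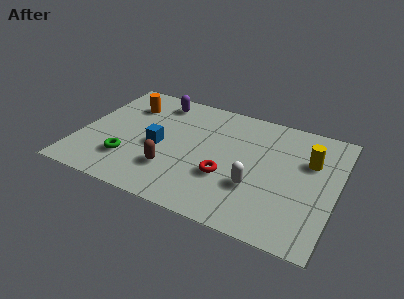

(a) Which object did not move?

the brown capsule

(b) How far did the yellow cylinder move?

0.9

The yellow cylinder moved from about (8.5, 4.9) to (9.4, 4.7), a distance of √(0.9² + 0.2²) ≈ 0.9.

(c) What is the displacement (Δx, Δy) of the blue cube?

(1.4, 1.3)

The blue cube started near (1.9, 1.9) and ended near (3.3, 3.2).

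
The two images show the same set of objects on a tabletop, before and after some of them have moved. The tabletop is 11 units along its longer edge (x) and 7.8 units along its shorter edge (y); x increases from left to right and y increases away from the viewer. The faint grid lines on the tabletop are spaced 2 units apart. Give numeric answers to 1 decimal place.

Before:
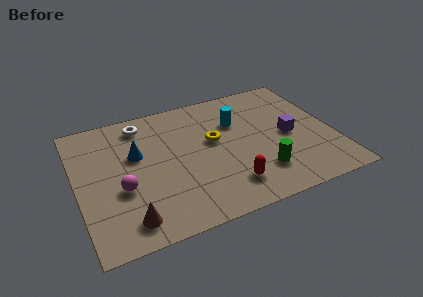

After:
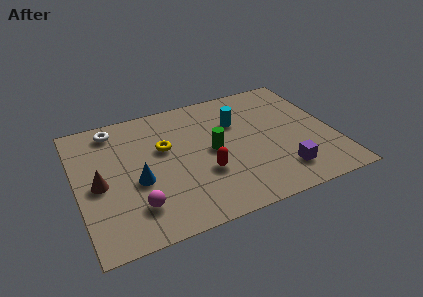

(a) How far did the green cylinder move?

2.7

The green cylinder was near (7.6, 1.9) before and (5.8, 3.9) after, so it travelled √(1.8² + 2.0²) ≈ 2.7 units.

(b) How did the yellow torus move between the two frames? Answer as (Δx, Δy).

(-2.1, 0.3)

The yellow torus started near (5.9, 4.5) and ended near (3.8, 4.8).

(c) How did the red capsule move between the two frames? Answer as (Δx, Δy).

(-0.9, 1.1)

The red capsule started near (6.2, 1.6) and ended near (5.3, 2.7).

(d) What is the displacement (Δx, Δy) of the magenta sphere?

(0.5, -1.2)

The magenta sphere started near (1.8, 3.0) and ended near (2.3, 1.8).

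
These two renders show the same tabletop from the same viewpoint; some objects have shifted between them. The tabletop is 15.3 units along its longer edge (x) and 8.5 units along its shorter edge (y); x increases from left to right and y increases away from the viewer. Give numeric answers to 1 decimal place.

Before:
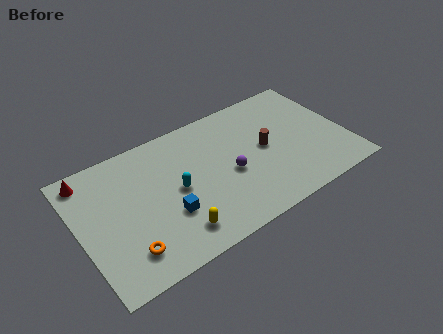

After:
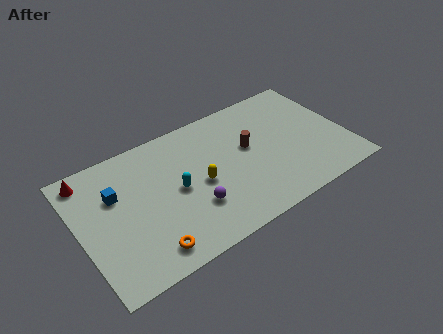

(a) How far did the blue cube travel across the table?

3.7

The blue cube moved from about (4.8, 2.9) to (2.2, 5.6), a distance of √(2.6² + 2.7²) ≈ 3.7.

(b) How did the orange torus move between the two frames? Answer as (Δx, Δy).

(1.1, -0.5)

From the two frames, the orange torus sits at roughly (2.3, 1.8) before and (3.4, 1.3) after.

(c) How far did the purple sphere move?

2.5

The purple sphere moved from about (8.5, 3.7) to (6.2, 2.6), a distance of √(2.3² + 1.1²) ≈ 2.5.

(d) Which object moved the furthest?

the blue cube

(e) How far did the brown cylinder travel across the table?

1.0

The brown cylinder moved from about (10.7, 4.4) to (9.8, 4.9), a distance of √(0.9² + 0.5²) ≈ 1.0.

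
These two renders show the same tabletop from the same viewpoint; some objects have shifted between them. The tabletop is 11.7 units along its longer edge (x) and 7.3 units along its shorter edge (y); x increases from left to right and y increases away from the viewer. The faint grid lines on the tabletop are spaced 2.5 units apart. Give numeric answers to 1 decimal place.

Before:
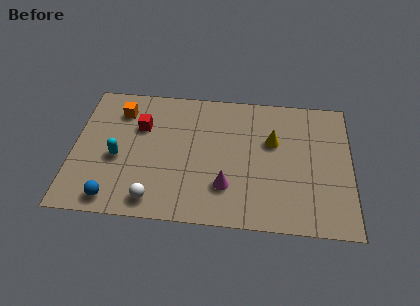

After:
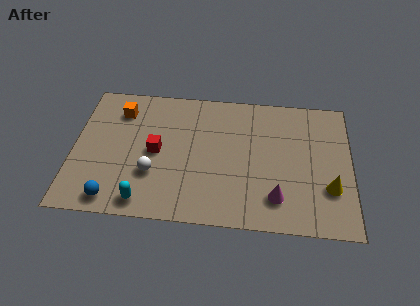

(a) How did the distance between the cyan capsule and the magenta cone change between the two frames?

+0.8

The distance was about 4.7 in the first image and 5.5 in the second, so they moved 0.8 units further apart.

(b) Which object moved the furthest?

the yellow cone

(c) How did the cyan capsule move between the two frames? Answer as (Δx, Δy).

(1.2, -2.2)

The cyan capsule was at about (1.9, 3.1) and moved to about (3.1, 0.9).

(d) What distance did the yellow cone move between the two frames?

3.3

The yellow cone moved from about (8.4, 4.6) to (10.8, 2.3), a distance of √(2.4² + 2.3²) ≈ 3.3.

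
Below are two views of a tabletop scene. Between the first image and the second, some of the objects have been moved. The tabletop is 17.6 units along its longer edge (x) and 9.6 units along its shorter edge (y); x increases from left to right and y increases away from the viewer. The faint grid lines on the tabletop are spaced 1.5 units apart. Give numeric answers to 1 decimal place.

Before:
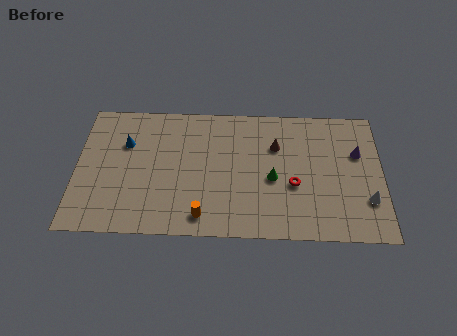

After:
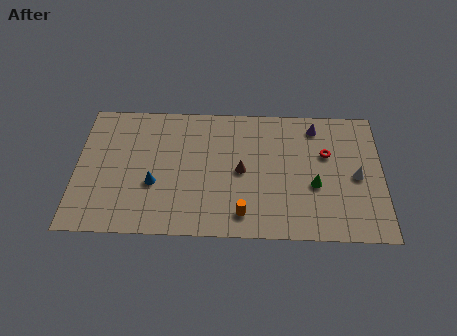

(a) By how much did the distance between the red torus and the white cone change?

-2.0

Before: roughly 4.3 units apart; after: 2.3. That's 2.0 units closer together.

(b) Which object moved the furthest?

the blue cone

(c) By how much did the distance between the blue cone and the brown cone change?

-3.6

They were about 8.7 units apart before and 5.1 after — 3.6 units closer together.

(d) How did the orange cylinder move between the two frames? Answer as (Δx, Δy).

(2.3, 0.2)

The orange cylinder was at about (7.3, 1.4) and moved to about (9.6, 1.6).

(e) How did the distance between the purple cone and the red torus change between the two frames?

-2.3

Before: roughly 4.4 units apart; after: 2.1. That's 2.3 units closer together.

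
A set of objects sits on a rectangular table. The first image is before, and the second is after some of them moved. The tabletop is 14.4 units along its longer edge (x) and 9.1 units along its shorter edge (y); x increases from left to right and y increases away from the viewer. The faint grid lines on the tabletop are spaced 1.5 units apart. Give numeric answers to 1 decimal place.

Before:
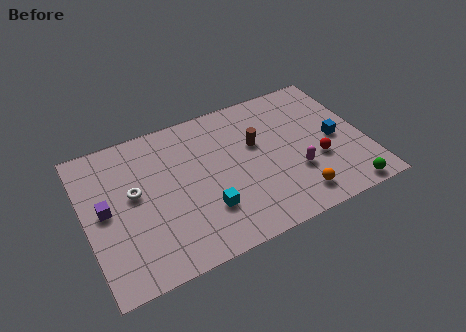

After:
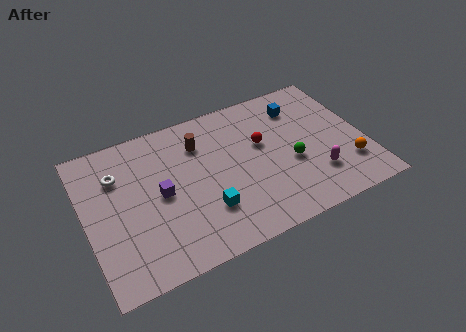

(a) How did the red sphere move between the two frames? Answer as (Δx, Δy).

(-2.6, 2.2)

The red sphere started near (11.8, 3.3) and ended near (9.2, 5.5).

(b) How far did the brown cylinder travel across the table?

3.0

The brown cylinder moved from about (8.9, 5.6) to (6.1, 6.8), a distance of √(2.8² + 1.2²) ≈ 3.0.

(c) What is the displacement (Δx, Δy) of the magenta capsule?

(1.0, -0.6)

The magenta capsule started near (10.6, 3.0) and ended near (11.6, 2.4).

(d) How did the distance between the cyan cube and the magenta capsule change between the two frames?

+1.0

The distance was about 4.7 in the first image and 5.7 in the second, so they moved 1.0 units further apart.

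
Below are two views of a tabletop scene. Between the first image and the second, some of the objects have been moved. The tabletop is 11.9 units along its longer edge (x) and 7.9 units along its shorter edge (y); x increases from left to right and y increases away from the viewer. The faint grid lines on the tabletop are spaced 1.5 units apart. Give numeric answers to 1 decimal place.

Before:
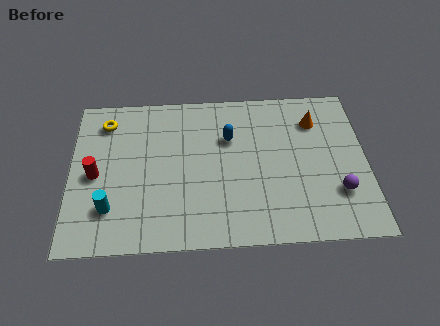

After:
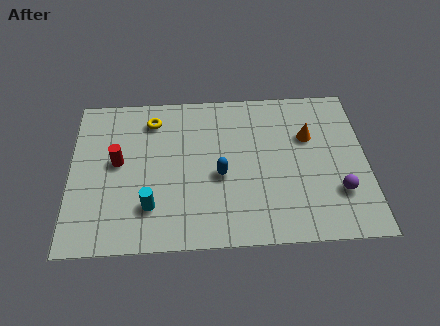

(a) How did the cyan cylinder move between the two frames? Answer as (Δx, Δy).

(1.6, 0.0)

The cyan cylinder was at about (1.6, 2.0) and moved to about (3.2, 2.0).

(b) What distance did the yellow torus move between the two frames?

1.9

The yellow torus moved from about (1.4, 6.4) to (3.3, 6.4), a distance of √(1.9² + 0.0²) ≈ 1.9.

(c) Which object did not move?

the purple sphere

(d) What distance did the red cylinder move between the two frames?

1.1

The red cylinder was near (1.0, 3.7) before and (1.9, 4.3) after, so it travelled √(0.9² + 0.6²) ≈ 1.1 units.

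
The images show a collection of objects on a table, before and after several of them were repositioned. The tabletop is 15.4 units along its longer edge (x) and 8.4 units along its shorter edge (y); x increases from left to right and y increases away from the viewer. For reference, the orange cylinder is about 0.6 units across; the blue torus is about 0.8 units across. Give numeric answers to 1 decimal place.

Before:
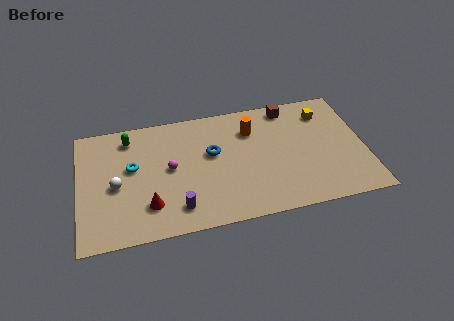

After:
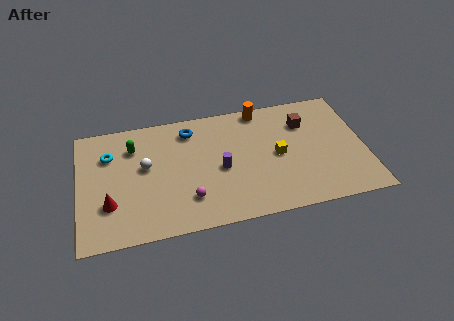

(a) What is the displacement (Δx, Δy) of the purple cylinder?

(2.4, 2.2)

The purple cylinder was at about (5.2, 1.6) and moved to about (7.6, 3.8).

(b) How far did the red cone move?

2.2

The red cone moved from about (3.7, 2.1) to (1.6, 2.6), a distance of √(2.1² + 0.5²) ≈ 2.2.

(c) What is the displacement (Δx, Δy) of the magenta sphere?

(0.9, -2.3)

From the two frames, the magenta sphere sits at roughly (4.9, 4.4) before and (5.8, 2.1) after.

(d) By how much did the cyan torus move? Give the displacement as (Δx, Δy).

(-1.2, 1.1)

The cyan torus started near (2.9, 4.9) and ended near (1.7, 6.0).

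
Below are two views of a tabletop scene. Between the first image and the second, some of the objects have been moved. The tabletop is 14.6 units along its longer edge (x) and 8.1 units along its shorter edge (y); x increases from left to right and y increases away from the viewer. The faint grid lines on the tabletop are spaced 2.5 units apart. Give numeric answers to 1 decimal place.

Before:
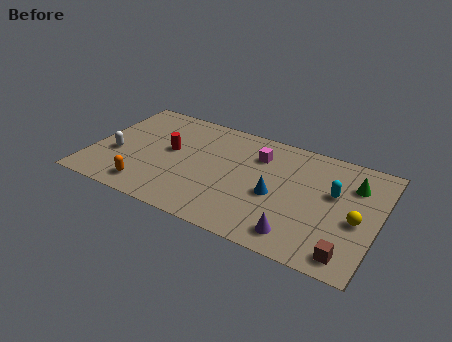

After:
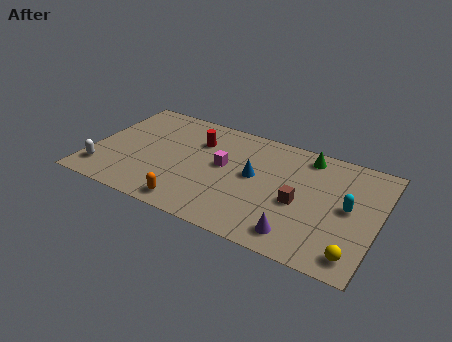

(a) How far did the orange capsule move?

2.3

From (3.2, 1.3) to (5.5, 1.0), the orange capsule covered √(2.3² + 0.3²) ≈ 2.3 units.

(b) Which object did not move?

the purple cone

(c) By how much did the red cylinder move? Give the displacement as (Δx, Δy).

(1.3, 1.3)

From the two frames, the red cylinder sits at roughly (3.9, 4.5) before and (5.2, 5.8) after.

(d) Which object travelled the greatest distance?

the brown cube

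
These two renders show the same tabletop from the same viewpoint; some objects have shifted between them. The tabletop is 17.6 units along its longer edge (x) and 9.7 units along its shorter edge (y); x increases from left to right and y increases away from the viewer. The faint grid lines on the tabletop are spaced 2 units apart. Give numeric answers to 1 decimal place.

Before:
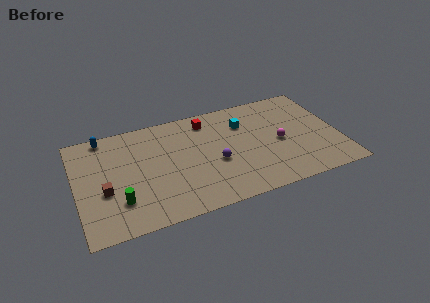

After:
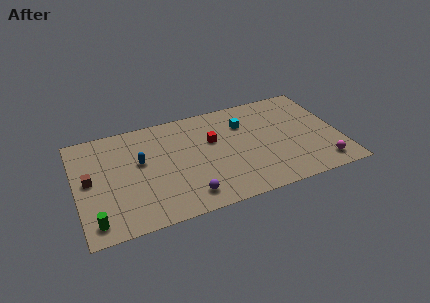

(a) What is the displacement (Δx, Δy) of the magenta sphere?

(2.5, -3.0)

The magenta sphere was at about (13.6, 4.5) and moved to about (16.1, 1.5).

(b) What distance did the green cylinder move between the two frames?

2.1

The green cylinder moved from about (2.7, 2.6) to (1.0, 1.4), a distance of √(1.7² + 1.2²) ≈ 2.1.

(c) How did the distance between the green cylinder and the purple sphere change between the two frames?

-0.5

The distance was about 6.6 in the first image and 6.1 in the second, so they moved 0.5 units closer together.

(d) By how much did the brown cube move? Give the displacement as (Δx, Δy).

(-0.9, 1.3)

From the two frames, the brown cube sits at roughly (1.8, 3.8) before and (0.9, 5.1) after.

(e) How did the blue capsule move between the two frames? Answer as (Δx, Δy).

(2.2, -3.1)

The blue capsule was at about (2.1, 8.8) and moved to about (4.3, 5.7).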